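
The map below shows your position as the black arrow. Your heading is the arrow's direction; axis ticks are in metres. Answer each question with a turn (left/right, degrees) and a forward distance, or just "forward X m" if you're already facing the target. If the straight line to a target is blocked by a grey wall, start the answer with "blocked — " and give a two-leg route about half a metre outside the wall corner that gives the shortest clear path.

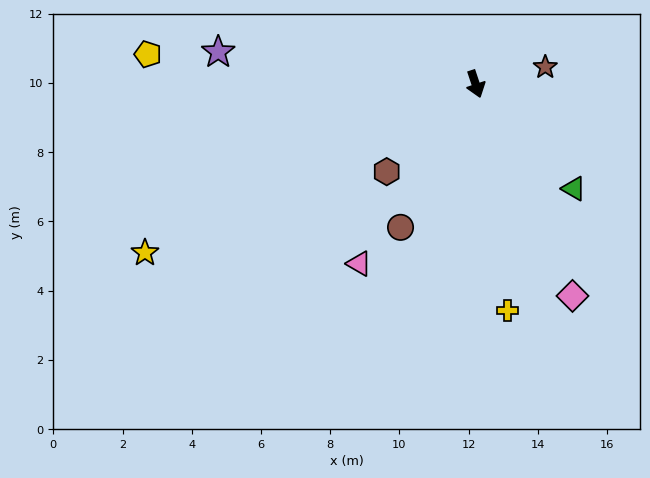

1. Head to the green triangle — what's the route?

turn left 25°, forward 4.1 m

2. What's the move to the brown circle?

turn right 46°, forward 4.7 m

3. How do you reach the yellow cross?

turn right 10°, forward 6.6 m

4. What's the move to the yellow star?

turn right 81°, forward 10.7 m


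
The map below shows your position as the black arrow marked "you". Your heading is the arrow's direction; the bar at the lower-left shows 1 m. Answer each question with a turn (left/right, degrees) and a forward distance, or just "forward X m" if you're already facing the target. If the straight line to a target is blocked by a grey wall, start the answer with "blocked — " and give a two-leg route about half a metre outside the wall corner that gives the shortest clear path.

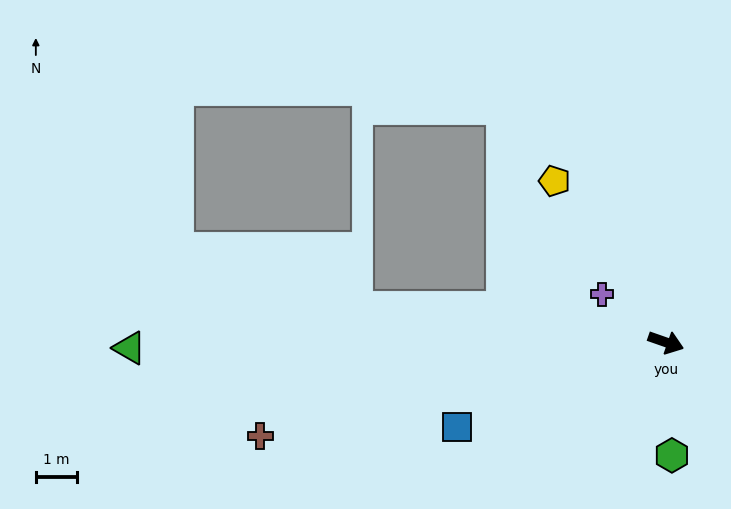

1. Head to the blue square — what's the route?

turn right 139°, forward 5.4 m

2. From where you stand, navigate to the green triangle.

turn right 160°, forward 13.0 m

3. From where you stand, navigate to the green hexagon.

turn right 68°, forward 2.7 m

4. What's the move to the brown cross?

turn right 148°, forward 10.1 m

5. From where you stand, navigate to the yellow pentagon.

turn left 144°, forward 4.7 m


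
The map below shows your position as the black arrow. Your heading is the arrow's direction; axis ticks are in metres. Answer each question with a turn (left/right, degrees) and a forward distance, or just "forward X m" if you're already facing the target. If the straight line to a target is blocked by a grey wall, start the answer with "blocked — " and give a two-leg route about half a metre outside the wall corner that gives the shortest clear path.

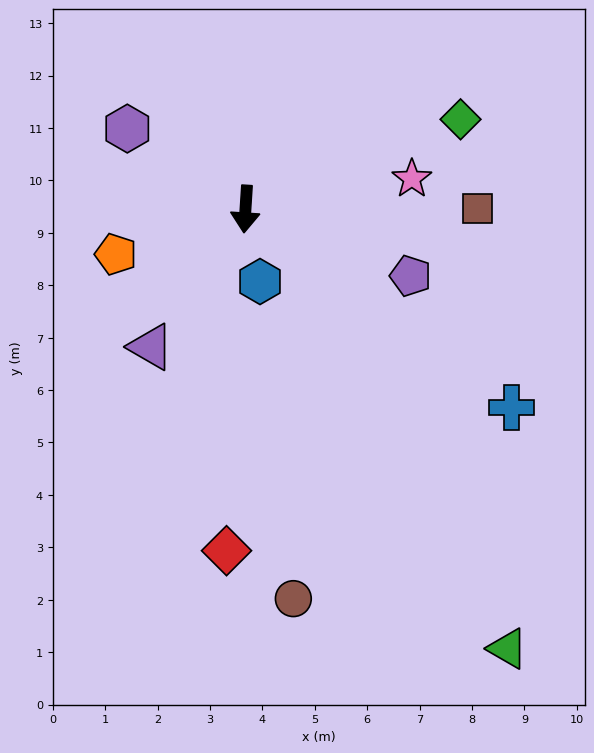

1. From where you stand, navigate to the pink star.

turn left 104°, forward 3.2 m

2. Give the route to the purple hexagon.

turn right 121°, forward 2.7 m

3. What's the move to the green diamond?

turn left 116°, forward 4.4 m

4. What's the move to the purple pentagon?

turn left 72°, forward 3.4 m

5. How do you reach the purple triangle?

turn right 31°, forward 3.2 m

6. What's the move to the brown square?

turn left 94°, forward 4.4 m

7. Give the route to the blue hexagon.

turn left 15°, forward 1.4 m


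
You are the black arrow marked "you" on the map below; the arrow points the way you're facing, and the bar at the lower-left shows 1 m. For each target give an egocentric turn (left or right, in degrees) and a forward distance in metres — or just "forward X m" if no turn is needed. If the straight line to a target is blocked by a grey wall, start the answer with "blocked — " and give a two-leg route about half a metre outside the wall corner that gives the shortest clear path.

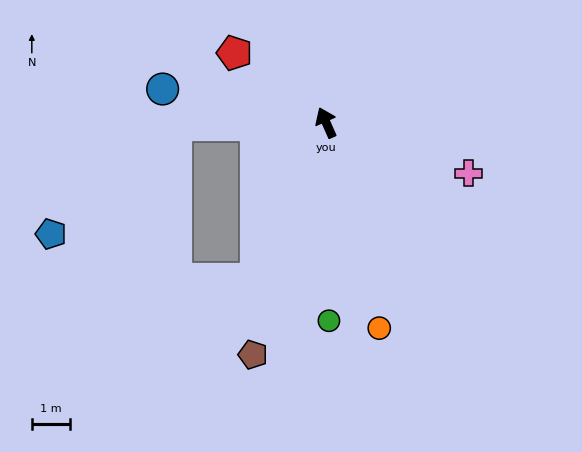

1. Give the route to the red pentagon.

turn left 29°, forward 3.0 m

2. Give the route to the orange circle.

turn left 171°, forward 5.6 m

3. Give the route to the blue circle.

turn left 55°, forward 4.4 m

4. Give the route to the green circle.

turn left 157°, forward 5.2 m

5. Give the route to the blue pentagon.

blocked — turn left 67°, forward 3.9 m, then turn left 40°, forward 4.4 m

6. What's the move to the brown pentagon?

turn left 139°, forward 6.4 m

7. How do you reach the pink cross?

turn right 133°, forward 4.0 m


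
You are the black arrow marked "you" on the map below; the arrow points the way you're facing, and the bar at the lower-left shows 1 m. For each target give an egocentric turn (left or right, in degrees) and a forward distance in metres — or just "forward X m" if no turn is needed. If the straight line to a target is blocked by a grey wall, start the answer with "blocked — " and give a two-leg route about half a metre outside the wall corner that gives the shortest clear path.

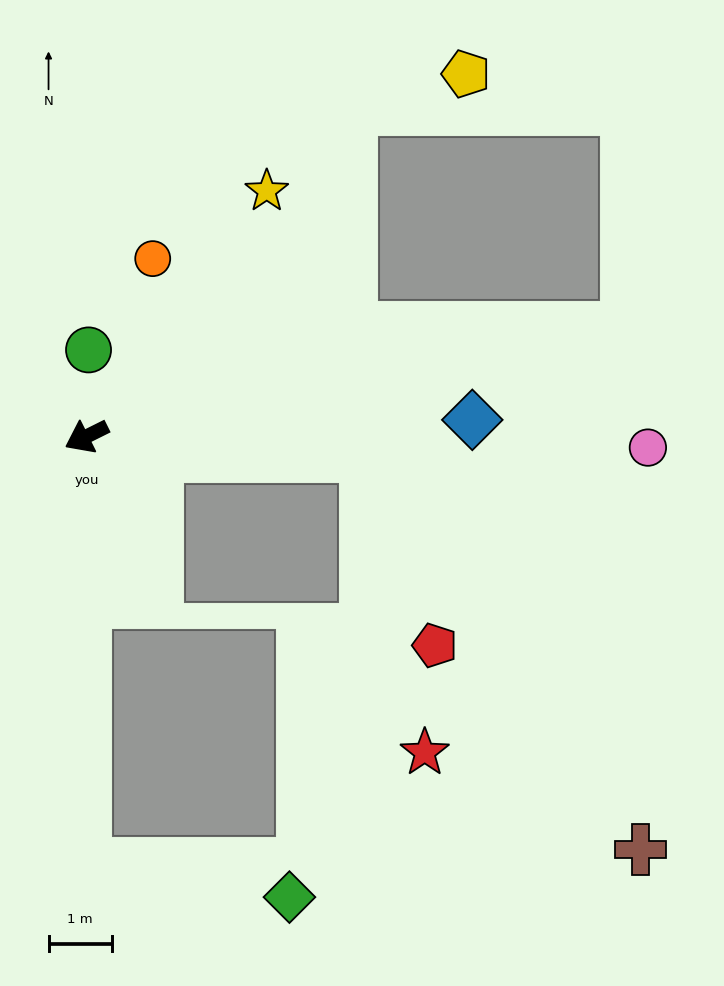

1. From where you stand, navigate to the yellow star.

turn right 153°, forward 4.8 m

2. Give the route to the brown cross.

blocked — turn left 150°, forward 4.4 m, then turn right 52°, forward 7.6 m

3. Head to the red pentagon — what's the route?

blocked — turn left 150°, forward 4.4 m, then turn right 67°, forward 3.2 m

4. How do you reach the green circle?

turn right 118°, forward 1.4 m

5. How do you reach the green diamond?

blocked — turn left 63°, forward 6.8 m, then turn left 81°, forward 3.3 m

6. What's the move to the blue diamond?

turn left 156°, forward 6.1 m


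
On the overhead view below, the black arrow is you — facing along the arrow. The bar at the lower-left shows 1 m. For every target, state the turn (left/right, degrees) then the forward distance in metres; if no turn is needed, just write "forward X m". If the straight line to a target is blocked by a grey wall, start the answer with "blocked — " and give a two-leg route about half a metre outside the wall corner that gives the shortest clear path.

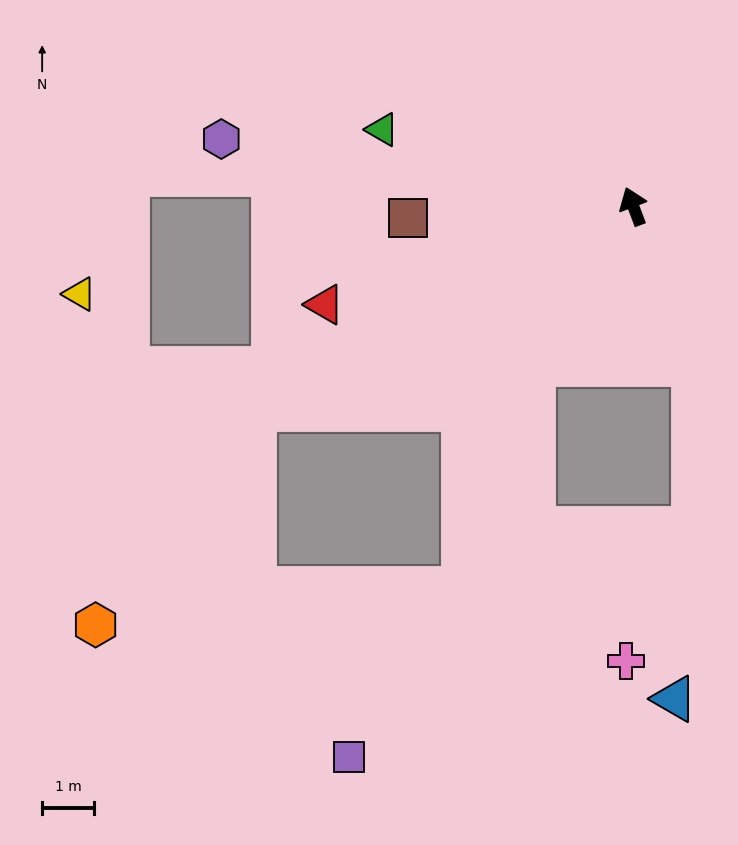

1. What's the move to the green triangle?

turn left 52°, forward 5.1 m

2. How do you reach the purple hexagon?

turn left 60°, forward 8.1 m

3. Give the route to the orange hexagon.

blocked — turn left 98°, forward 8.3 m, then turn left 25°, forward 5.2 m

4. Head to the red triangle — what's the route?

turn left 87°, forward 6.3 m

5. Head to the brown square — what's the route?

turn left 72°, forward 4.4 m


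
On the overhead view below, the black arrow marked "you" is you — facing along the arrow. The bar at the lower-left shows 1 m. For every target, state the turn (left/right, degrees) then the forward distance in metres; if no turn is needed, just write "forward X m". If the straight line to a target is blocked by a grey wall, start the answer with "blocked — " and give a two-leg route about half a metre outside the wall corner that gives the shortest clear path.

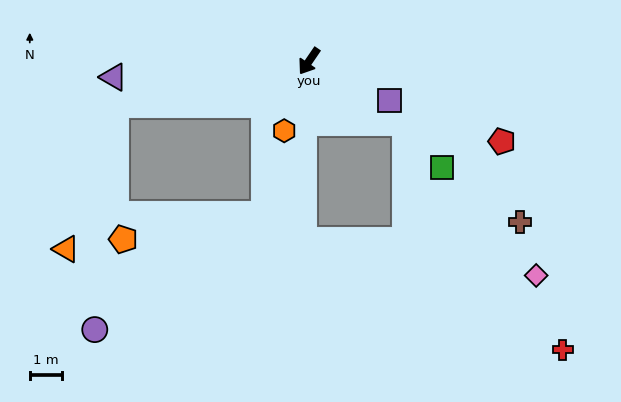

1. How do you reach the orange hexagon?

turn left 15°, forward 2.3 m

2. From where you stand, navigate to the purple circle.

blocked — turn right 43°, forward 6.2 m, then turn left 72°, forward 7.1 m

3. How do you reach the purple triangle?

turn right 51°, forward 6.1 m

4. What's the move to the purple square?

turn left 98°, forward 2.8 m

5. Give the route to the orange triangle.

blocked — turn right 43°, forward 6.2 m, then turn left 58°, forward 4.8 m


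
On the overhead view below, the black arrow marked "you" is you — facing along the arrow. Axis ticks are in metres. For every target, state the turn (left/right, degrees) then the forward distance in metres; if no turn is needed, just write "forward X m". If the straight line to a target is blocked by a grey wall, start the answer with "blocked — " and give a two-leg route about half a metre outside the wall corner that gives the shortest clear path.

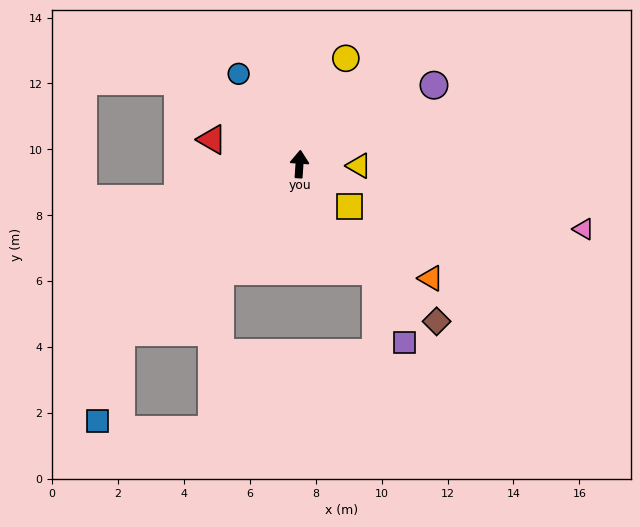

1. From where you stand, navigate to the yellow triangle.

turn right 88°, forward 1.8 m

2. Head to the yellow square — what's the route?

turn right 127°, forward 2.0 m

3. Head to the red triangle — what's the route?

turn left 78°, forward 2.8 m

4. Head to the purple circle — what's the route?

turn right 56°, forward 4.7 m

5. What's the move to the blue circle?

turn left 38°, forward 3.3 m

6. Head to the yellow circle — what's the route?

turn right 20°, forward 3.5 m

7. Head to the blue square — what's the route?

blocked — turn left 137°, forward 7.4 m, then turn left 32°, forward 2.8 m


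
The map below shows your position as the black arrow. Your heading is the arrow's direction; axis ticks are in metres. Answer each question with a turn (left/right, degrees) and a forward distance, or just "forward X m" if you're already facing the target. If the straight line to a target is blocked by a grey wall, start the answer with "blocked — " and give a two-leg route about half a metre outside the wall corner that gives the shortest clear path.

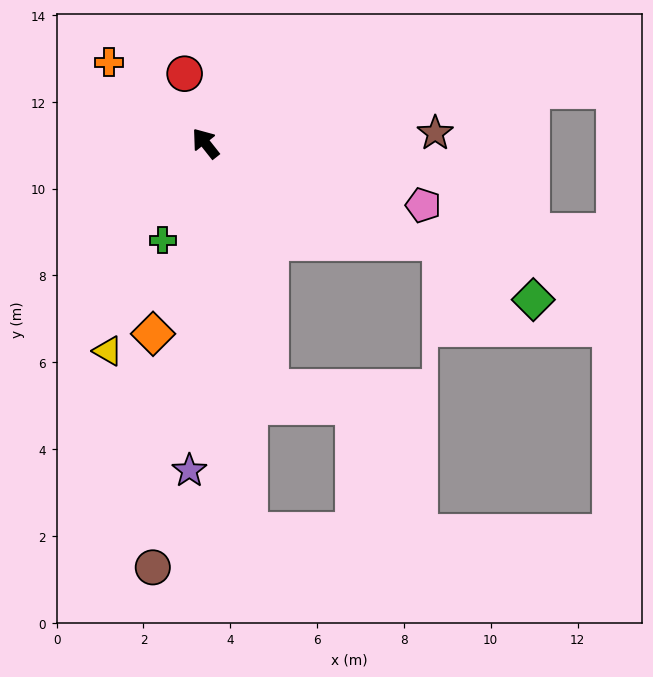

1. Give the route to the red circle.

turn right 22°, forward 1.7 m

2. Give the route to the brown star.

turn right 126°, forward 5.3 m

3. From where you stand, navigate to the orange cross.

turn left 12°, forward 2.9 m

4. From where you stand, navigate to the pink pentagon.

turn right 144°, forward 5.2 m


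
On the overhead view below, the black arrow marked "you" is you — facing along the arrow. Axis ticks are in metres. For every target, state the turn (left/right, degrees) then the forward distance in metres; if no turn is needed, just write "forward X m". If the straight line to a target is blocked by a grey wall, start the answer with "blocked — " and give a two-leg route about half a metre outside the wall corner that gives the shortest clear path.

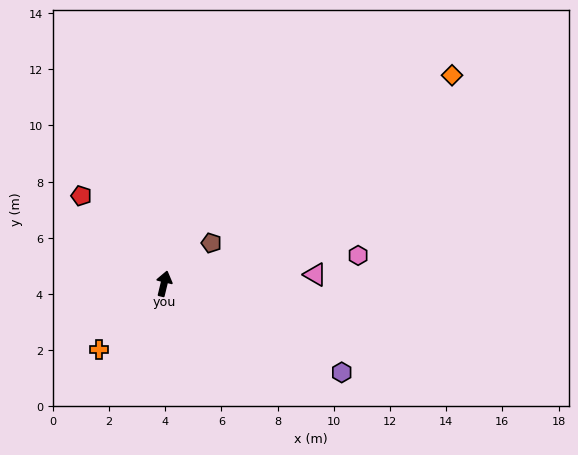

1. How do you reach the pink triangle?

turn right 73°, forward 5.4 m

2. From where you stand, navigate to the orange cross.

turn left 149°, forward 3.3 m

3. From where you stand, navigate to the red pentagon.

turn left 57°, forward 4.3 m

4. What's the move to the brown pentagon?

turn right 36°, forward 2.2 m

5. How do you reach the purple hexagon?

turn right 103°, forward 7.1 m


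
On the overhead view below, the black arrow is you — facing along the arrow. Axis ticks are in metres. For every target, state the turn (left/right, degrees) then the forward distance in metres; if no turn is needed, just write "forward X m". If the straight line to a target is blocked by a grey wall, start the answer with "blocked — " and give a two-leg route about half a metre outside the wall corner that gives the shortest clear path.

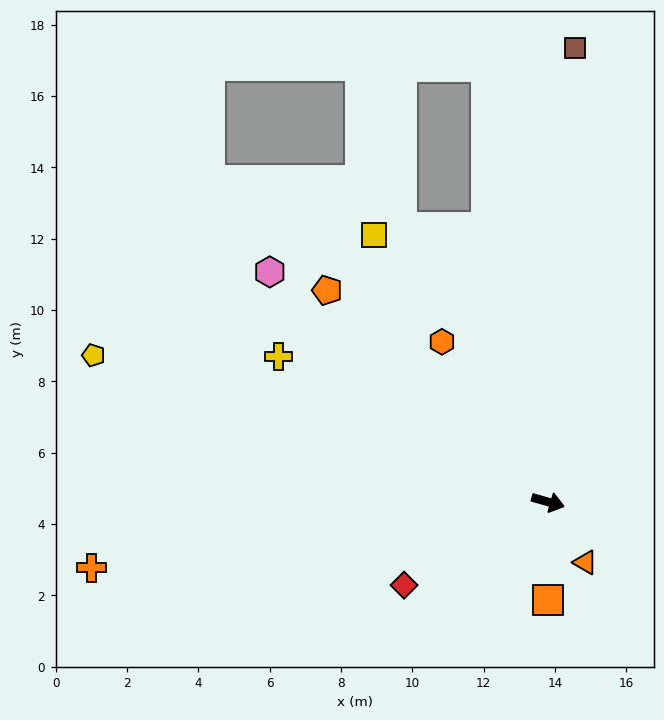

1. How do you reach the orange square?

turn right 74°, forward 2.7 m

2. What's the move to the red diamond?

turn right 134°, forward 4.7 m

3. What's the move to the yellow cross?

turn left 168°, forward 8.6 m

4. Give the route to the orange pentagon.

turn left 152°, forward 8.6 m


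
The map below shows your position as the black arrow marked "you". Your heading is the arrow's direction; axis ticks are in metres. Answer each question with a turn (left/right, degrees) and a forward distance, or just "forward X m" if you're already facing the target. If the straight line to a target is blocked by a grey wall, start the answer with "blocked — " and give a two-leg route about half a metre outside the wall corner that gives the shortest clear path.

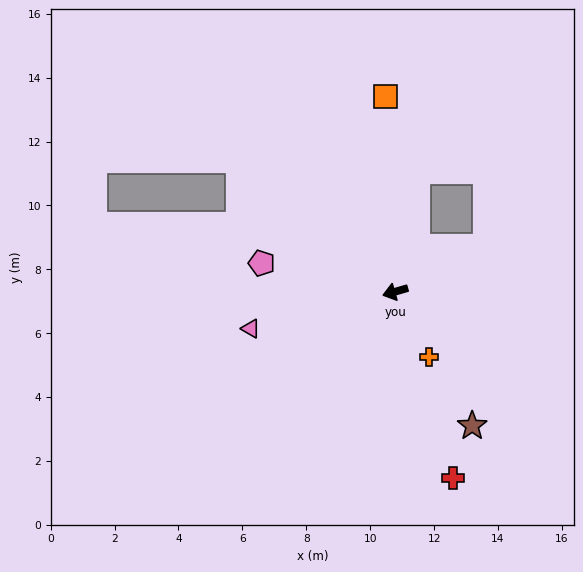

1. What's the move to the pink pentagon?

turn right 28°, forward 4.3 m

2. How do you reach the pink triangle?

forward 4.7 m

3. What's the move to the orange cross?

turn left 101°, forward 2.3 m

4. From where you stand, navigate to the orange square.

turn right 103°, forward 6.1 m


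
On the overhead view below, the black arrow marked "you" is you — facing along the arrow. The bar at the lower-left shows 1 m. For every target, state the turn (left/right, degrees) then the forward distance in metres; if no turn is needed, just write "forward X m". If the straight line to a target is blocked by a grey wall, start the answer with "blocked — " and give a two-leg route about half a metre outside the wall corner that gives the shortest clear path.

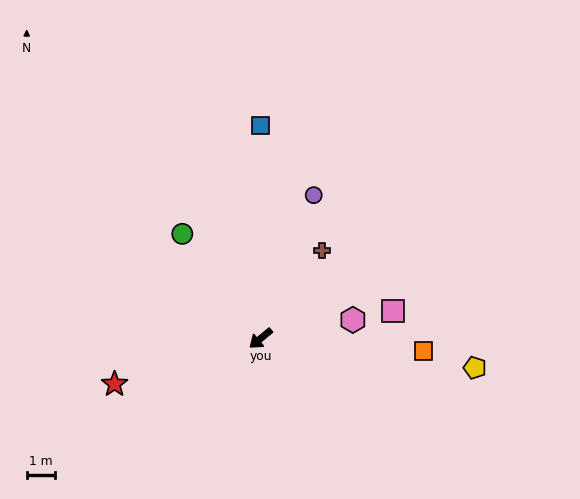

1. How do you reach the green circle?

turn right 93°, forward 4.6 m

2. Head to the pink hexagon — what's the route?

turn left 152°, forward 3.3 m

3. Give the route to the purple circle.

turn right 150°, forward 5.4 m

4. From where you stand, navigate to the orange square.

turn left 136°, forward 5.8 m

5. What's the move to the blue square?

turn right 129°, forward 7.5 m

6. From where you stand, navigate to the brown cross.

turn right 164°, forward 3.8 m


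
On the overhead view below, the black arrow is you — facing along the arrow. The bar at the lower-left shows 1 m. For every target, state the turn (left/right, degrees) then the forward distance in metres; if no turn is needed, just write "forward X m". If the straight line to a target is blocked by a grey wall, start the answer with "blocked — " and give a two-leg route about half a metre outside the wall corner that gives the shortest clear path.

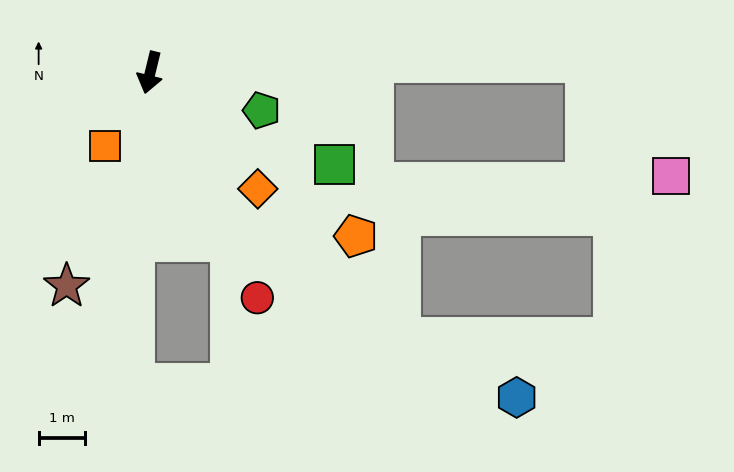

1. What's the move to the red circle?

turn left 39°, forward 5.4 m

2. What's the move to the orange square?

turn right 18°, forward 1.9 m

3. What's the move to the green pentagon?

turn left 85°, forward 2.5 m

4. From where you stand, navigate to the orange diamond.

turn left 56°, forward 3.4 m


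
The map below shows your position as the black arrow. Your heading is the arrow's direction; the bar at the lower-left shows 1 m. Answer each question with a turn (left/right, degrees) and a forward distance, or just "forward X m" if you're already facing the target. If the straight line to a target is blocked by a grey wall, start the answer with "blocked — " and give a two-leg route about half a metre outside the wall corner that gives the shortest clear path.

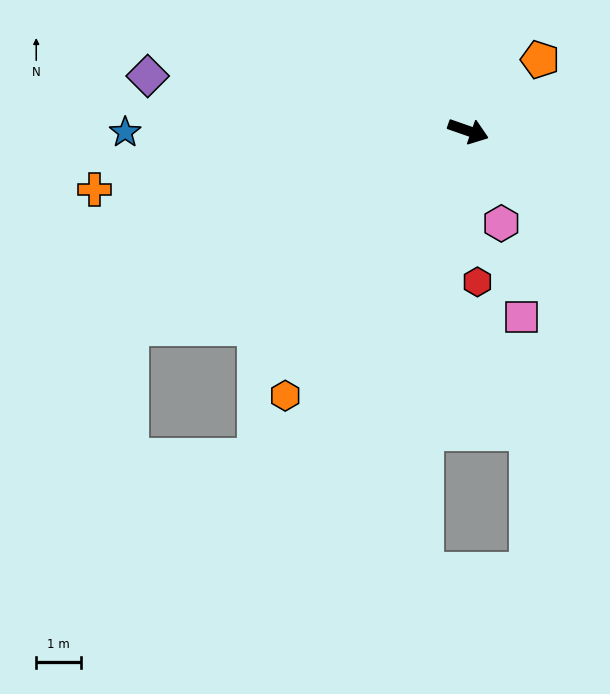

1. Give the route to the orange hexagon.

turn right 105°, forward 7.2 m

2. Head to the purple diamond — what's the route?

turn right 170°, forward 7.3 m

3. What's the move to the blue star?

turn right 160°, forward 7.7 m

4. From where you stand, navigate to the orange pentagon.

turn left 64°, forward 2.3 m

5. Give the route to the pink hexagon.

turn right 51°, forward 2.2 m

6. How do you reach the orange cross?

turn right 152°, forward 8.5 m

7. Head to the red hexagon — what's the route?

turn right 67°, forward 3.4 m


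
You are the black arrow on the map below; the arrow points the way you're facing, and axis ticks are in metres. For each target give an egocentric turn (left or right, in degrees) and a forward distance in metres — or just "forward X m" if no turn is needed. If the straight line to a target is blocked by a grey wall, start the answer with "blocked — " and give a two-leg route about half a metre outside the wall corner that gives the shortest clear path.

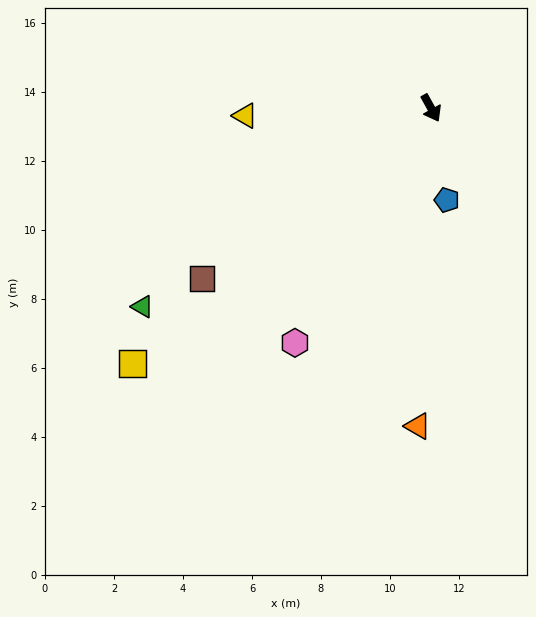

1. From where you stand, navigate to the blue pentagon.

turn right 19°, forward 2.7 m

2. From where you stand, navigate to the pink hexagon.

turn right 59°, forward 7.9 m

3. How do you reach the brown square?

turn right 82°, forward 8.3 m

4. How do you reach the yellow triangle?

turn right 117°, forward 5.4 m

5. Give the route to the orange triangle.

turn right 31°, forward 9.2 m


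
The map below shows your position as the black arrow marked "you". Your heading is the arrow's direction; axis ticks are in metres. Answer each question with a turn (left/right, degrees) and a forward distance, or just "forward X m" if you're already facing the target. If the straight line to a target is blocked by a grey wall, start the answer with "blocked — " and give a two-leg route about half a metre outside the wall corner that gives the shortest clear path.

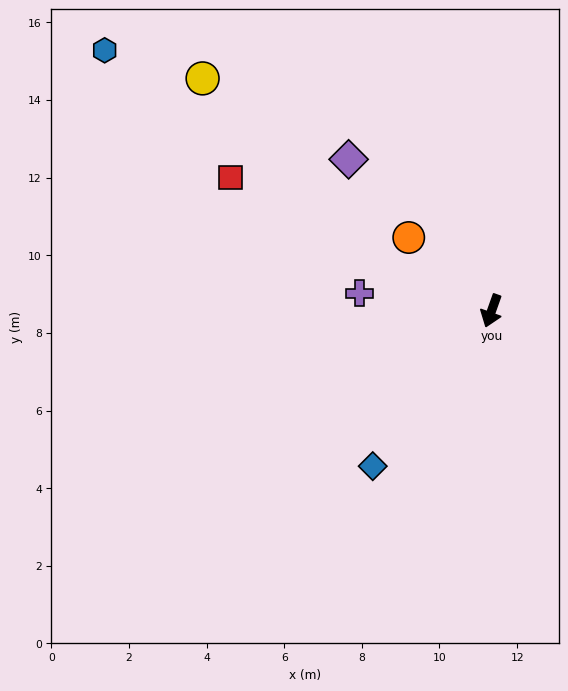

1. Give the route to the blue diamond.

turn right 18°, forward 5.0 m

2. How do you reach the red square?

turn right 98°, forward 7.5 m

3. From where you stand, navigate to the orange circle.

turn right 112°, forward 2.8 m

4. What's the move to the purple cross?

turn right 78°, forward 3.4 m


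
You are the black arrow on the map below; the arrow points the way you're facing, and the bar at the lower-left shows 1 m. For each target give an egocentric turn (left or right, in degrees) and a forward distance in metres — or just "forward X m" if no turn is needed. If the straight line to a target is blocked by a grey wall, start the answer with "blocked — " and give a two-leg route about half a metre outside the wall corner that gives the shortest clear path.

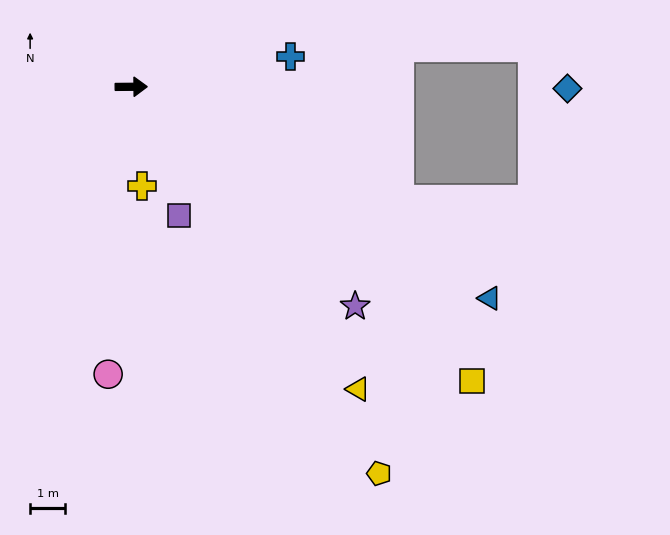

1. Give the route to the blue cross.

turn left 10°, forward 4.6 m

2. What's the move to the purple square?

turn right 70°, forward 3.9 m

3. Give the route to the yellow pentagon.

turn right 58°, forward 13.1 m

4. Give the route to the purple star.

turn right 45°, forward 9.0 m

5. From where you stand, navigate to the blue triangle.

turn right 31°, forward 11.9 m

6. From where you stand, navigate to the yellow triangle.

turn right 54°, forward 10.8 m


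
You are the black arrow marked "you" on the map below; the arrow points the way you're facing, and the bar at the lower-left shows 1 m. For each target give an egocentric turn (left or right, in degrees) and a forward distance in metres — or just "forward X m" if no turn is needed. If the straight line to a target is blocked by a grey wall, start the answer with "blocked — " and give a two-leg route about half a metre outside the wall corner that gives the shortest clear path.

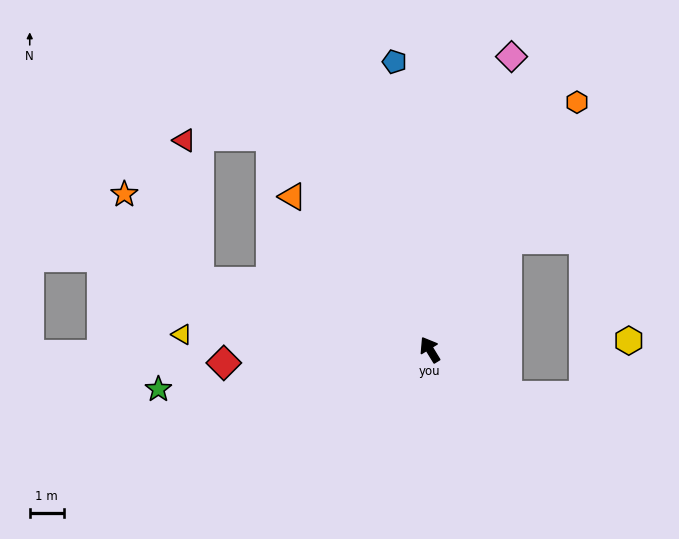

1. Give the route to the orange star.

blocked — turn left 42°, forward 7.1 m, then turn right 33°, forward 3.4 m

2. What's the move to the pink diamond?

turn right 47°, forward 9.0 m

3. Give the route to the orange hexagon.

turn right 62°, forward 8.5 m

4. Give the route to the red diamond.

turn left 62°, forward 6.1 m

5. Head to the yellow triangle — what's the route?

turn left 55°, forward 7.3 m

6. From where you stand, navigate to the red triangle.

blocked — turn left 42°, forward 7.1 m, then turn right 67°, forward 4.2 m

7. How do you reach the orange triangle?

turn left 11°, forward 6.1 m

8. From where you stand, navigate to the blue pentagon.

turn right 24°, forward 8.5 m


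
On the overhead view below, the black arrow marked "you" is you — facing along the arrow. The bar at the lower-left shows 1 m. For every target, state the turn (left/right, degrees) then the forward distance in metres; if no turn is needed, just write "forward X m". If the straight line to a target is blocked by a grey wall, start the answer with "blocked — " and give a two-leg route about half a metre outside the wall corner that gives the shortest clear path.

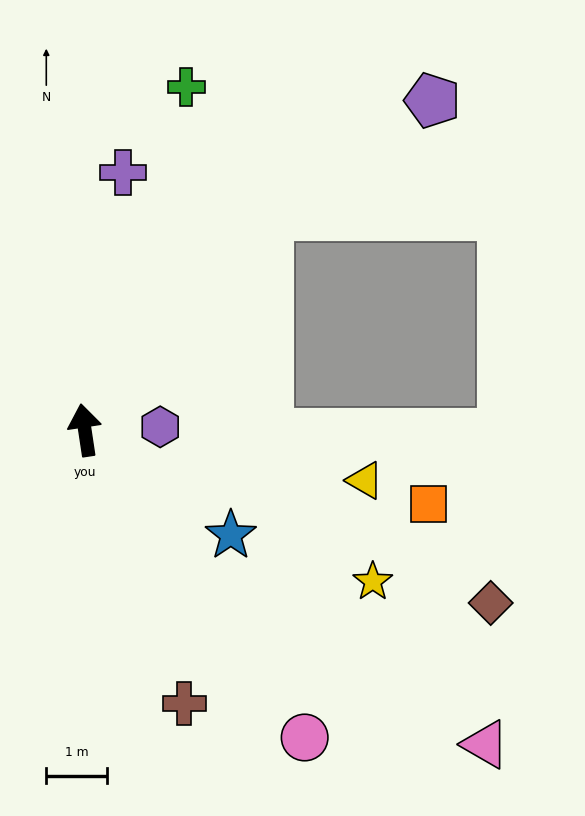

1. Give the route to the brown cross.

turn right 169°, forward 4.8 m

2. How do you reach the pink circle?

turn right 153°, forward 6.2 m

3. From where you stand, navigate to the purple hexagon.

turn right 96°, forward 1.2 m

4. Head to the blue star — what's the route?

turn right 134°, forward 3.0 m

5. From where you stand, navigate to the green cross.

turn right 25°, forward 5.9 m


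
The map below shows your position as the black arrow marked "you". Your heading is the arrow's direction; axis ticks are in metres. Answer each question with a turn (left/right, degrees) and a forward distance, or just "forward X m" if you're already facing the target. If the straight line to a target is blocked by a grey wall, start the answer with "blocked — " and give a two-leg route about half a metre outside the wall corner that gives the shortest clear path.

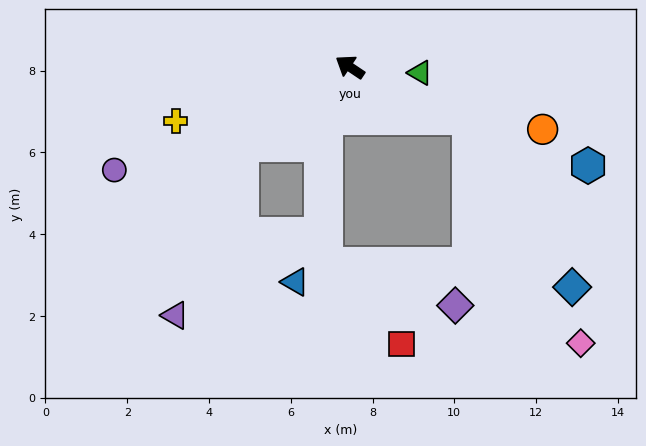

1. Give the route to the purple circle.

turn left 57°, forward 6.3 m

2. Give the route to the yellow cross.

turn left 51°, forward 4.5 m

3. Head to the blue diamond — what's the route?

blocked — turn right 169°, forward 3.2 m, then turn right 36°, forward 4.8 m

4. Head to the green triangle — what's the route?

turn right 151°, forward 1.7 m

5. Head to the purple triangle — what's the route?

blocked — turn left 70°, forward 3.3 m, then turn left 33°, forward 4.5 m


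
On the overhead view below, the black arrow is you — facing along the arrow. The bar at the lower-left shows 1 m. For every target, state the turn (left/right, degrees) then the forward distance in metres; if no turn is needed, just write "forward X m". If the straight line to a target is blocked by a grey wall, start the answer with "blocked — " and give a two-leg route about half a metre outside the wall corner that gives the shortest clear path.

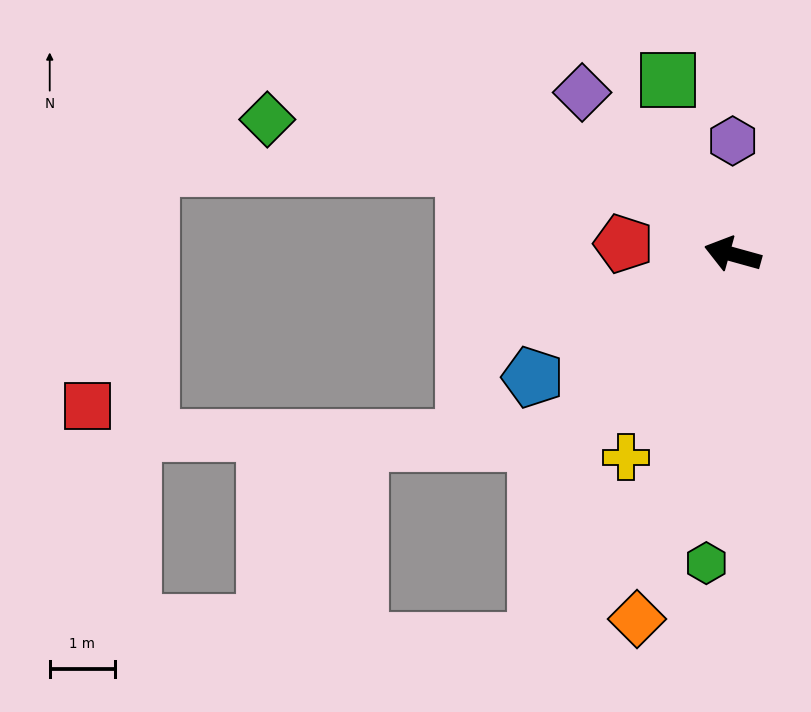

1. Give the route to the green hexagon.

turn left 101°, forward 4.8 m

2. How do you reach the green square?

turn right 54°, forward 2.9 m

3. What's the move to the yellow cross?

turn left 78°, forward 3.5 m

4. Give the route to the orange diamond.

turn left 91°, forward 5.8 m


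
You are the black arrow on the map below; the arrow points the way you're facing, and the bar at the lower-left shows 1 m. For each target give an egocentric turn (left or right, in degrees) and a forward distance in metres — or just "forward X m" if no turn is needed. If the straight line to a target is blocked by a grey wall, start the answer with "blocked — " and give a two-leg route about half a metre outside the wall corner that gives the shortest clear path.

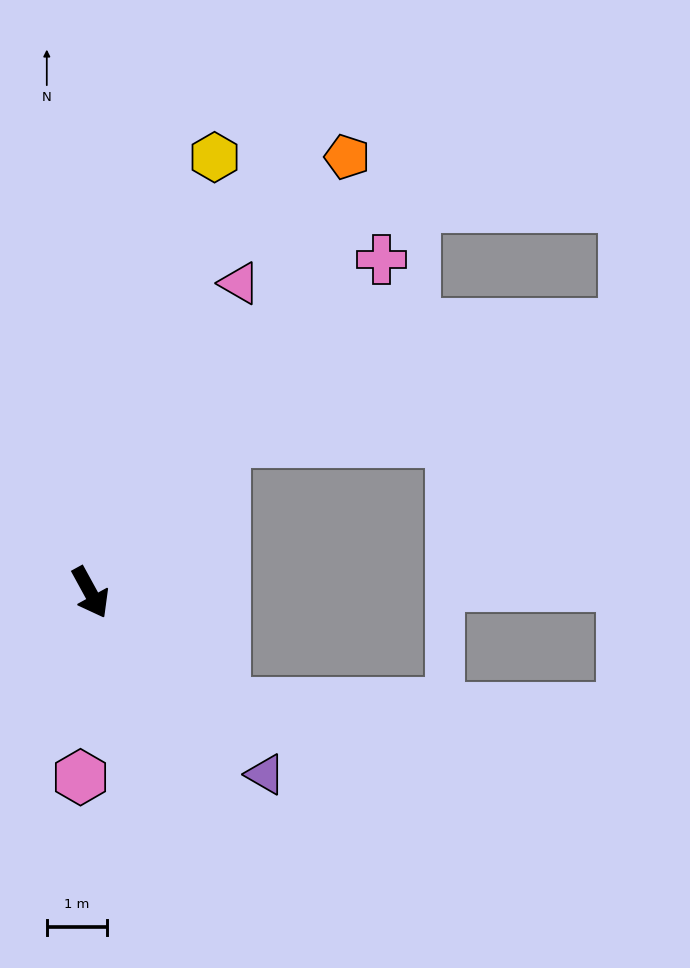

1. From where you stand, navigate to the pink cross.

turn left 110°, forward 7.3 m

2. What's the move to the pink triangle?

turn left 126°, forward 5.7 m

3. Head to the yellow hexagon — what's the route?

turn left 135°, forward 7.5 m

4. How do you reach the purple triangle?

turn left 15°, forward 4.2 m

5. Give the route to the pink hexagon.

turn right 32°, forward 3.1 m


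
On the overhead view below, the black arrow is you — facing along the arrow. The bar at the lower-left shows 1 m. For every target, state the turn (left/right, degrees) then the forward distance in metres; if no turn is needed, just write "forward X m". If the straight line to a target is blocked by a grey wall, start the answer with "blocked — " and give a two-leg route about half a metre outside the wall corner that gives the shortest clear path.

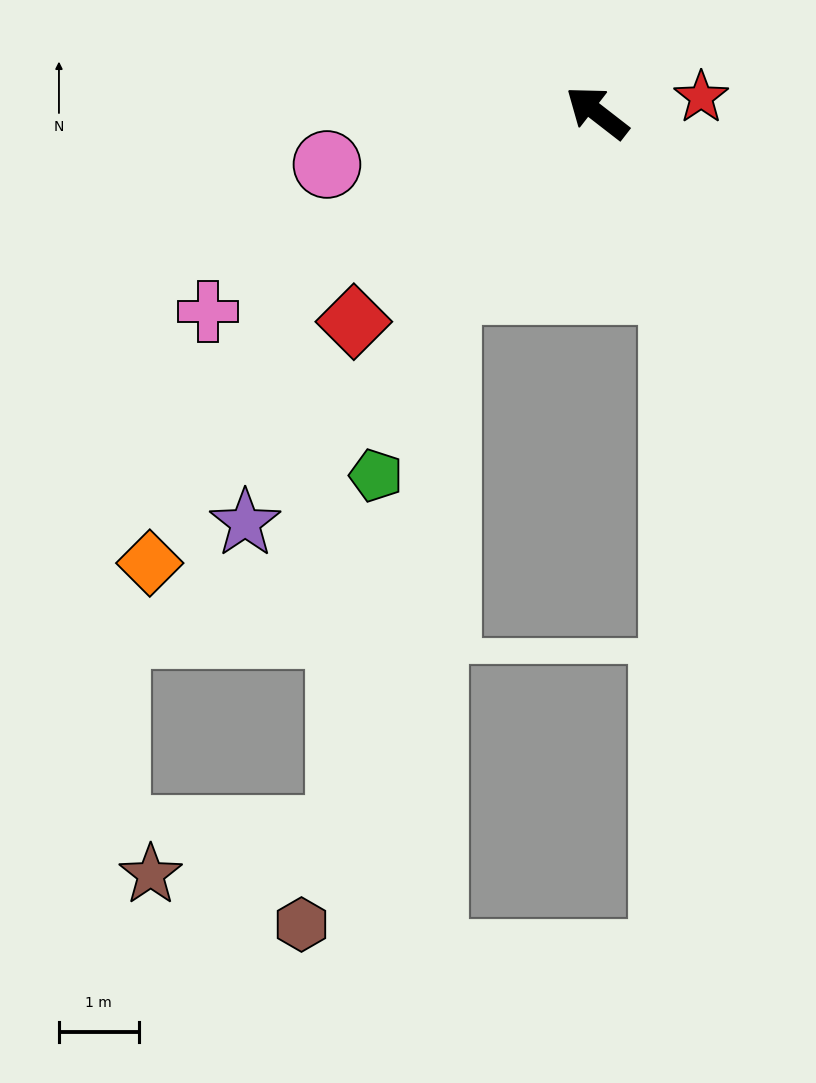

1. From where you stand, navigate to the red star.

turn right 134°, forward 1.3 m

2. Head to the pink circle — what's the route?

turn left 49°, forward 3.4 m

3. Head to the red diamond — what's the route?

turn left 78°, forward 4.0 m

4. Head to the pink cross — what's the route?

turn left 65°, forward 5.5 m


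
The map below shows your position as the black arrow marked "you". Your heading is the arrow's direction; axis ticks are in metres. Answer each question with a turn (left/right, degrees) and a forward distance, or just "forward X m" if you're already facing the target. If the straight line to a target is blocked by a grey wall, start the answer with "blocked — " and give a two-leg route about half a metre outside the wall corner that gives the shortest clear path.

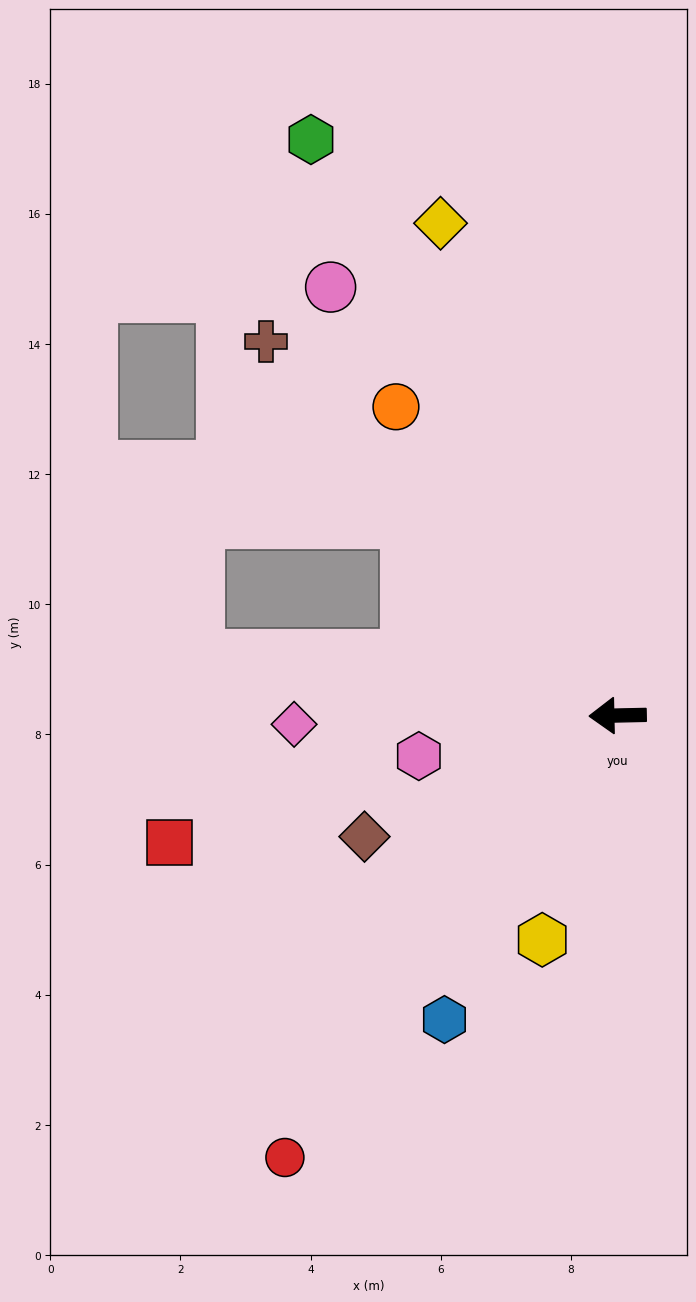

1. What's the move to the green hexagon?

turn right 63°, forward 10.0 m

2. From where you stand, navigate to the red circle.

turn left 52°, forward 8.5 m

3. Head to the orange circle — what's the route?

turn right 56°, forward 5.8 m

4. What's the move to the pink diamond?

forward 5.0 m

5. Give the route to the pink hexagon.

turn left 10°, forward 3.1 m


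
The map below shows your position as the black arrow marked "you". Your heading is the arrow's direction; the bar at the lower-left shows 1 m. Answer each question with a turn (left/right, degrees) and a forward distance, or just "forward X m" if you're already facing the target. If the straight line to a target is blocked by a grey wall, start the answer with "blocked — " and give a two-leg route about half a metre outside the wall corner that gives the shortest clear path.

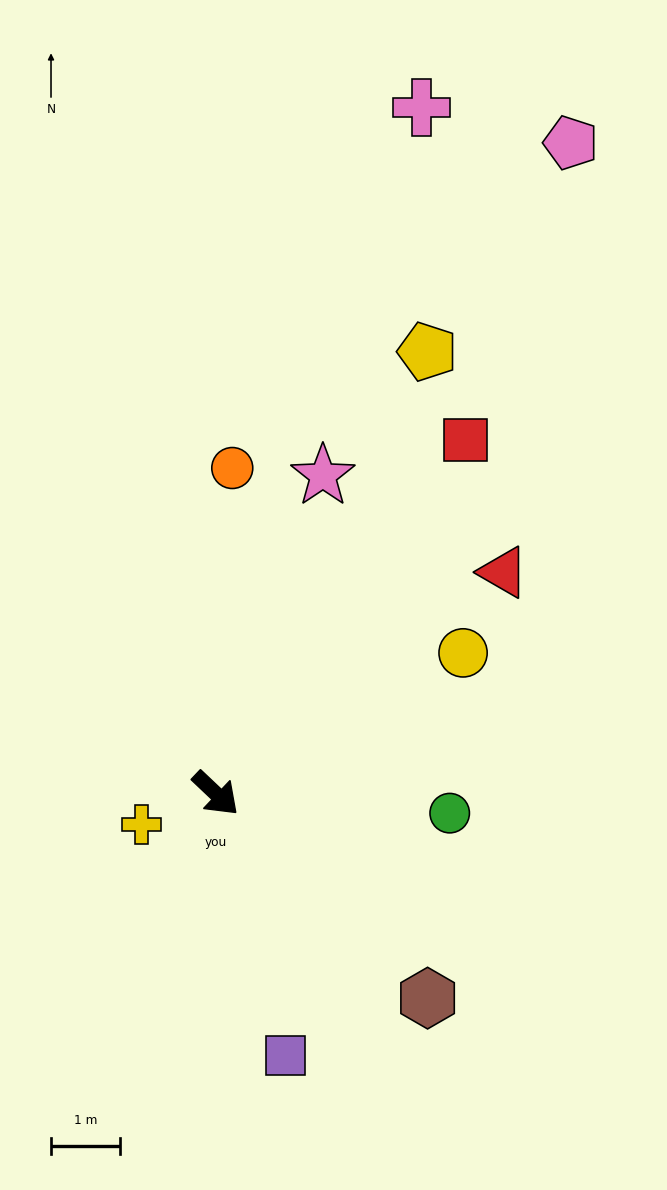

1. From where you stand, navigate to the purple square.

turn right 32°, forward 3.9 m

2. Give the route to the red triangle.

turn left 81°, forward 5.3 m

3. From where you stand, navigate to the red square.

turn left 98°, forward 6.3 m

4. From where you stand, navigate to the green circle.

turn left 39°, forward 3.4 m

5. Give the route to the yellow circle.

turn left 73°, forward 4.1 m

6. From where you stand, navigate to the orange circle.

turn left 131°, forward 4.7 m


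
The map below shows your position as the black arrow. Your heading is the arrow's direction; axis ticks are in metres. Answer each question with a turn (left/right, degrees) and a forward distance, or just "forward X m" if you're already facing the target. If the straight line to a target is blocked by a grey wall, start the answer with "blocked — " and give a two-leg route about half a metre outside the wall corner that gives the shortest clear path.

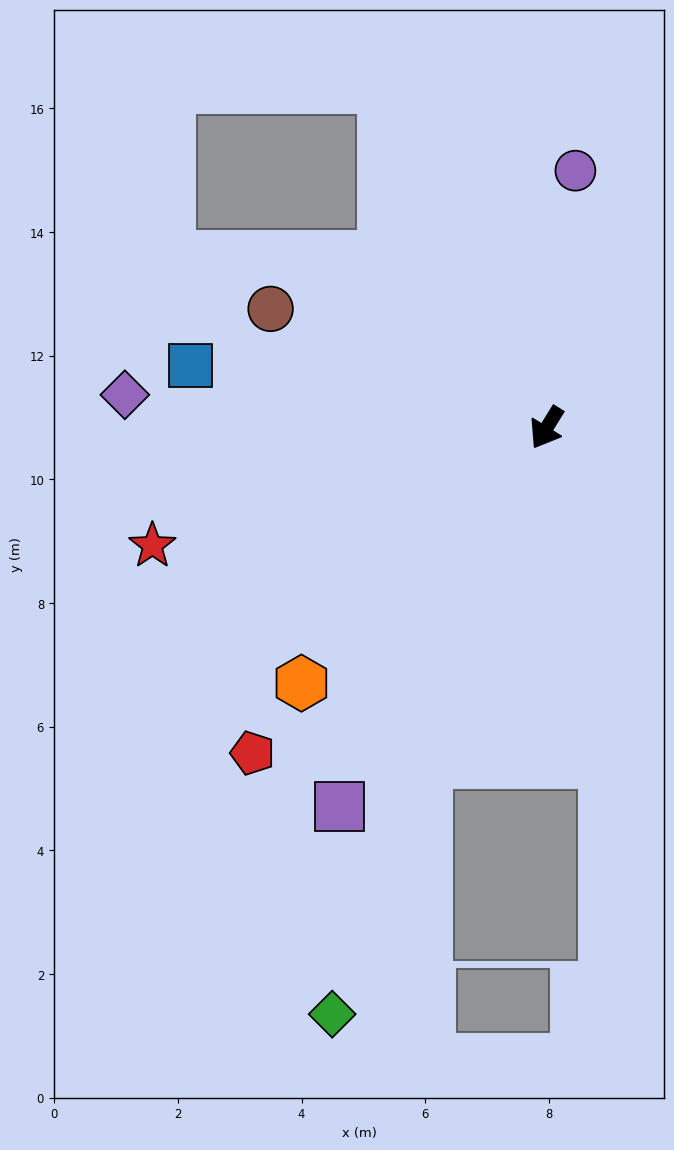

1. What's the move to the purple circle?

turn right 155°, forward 4.2 m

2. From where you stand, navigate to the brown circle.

turn right 82°, forward 4.9 m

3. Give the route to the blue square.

turn right 68°, forward 5.9 m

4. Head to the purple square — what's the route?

turn left 3°, forward 7.0 m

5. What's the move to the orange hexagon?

turn right 12°, forward 5.7 m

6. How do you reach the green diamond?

turn left 12°, forward 10.1 m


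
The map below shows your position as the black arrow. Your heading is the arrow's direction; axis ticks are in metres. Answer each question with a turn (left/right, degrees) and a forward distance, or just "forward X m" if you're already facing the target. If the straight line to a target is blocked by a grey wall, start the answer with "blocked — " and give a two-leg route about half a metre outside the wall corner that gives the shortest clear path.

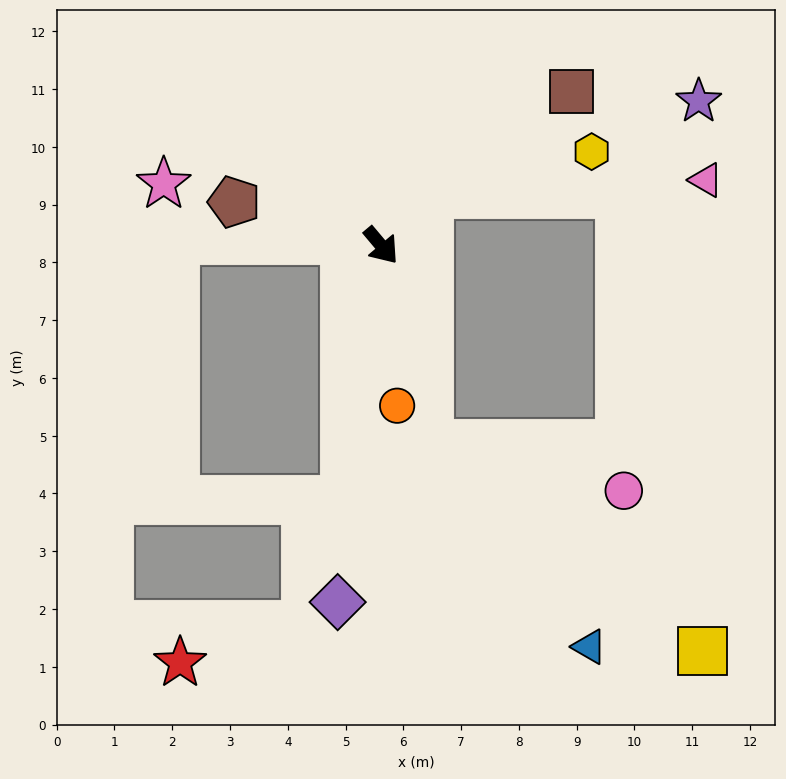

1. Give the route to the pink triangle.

blocked — turn left 97°, forward 1.2 m, then turn right 44°, forward 4.8 m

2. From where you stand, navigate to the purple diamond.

turn right 47°, forward 6.2 m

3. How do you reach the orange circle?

turn right 34°, forward 2.8 m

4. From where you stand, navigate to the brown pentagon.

turn right 147°, forward 2.7 m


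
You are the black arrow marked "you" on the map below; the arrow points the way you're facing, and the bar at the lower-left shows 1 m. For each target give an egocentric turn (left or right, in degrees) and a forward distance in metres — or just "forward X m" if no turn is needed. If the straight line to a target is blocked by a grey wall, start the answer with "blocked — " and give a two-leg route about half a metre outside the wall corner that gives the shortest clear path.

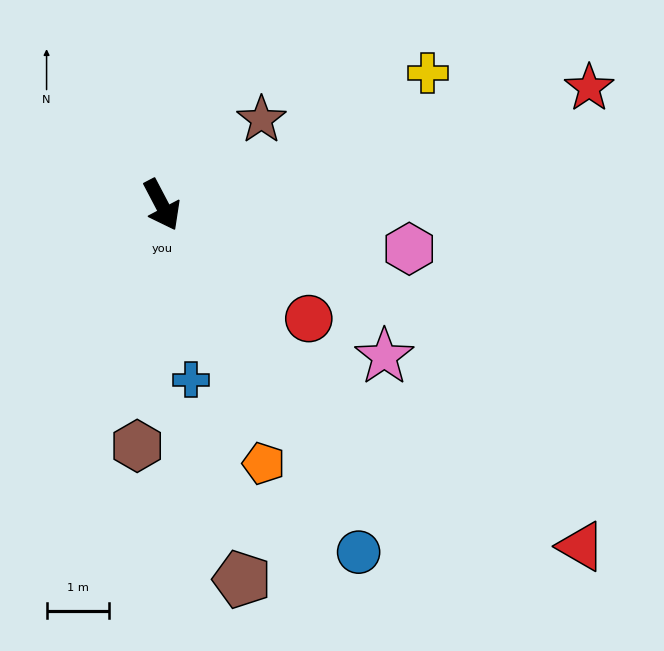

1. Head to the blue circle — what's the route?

forward 6.4 m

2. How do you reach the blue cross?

turn right 18°, forward 2.8 m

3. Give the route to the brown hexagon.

turn right 34°, forward 3.9 m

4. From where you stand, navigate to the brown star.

turn left 103°, forward 2.1 m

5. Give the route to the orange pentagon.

turn right 6°, forward 4.5 m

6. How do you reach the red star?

turn left 78°, forward 7.1 m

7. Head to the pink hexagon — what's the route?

turn left 52°, forward 4.0 m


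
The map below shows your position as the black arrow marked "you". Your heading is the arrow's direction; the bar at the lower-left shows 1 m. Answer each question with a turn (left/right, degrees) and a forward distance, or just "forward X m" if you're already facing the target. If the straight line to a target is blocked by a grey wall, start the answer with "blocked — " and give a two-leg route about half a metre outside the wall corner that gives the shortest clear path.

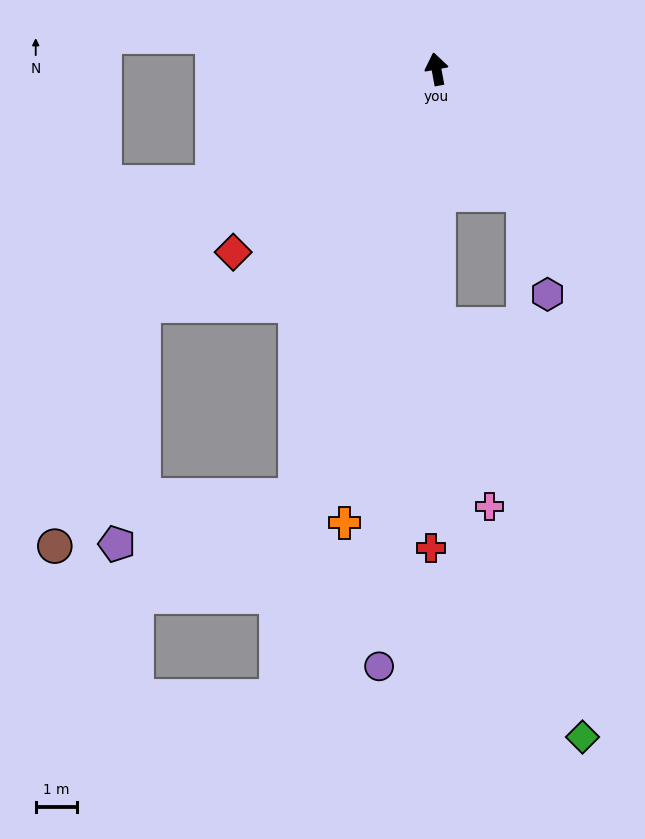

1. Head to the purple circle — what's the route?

turn left 164°, forward 14.5 m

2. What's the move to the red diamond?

turn left 122°, forward 6.6 m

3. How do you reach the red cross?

turn left 169°, forward 11.6 m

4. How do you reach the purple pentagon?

blocked — turn left 151°, forward 10.9 m, then turn right 56°, forward 4.5 m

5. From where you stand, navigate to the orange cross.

turn left 158°, forward 11.2 m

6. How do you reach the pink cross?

blocked — turn left 170°, forward 6.2 m, then turn left 15°, forward 4.6 m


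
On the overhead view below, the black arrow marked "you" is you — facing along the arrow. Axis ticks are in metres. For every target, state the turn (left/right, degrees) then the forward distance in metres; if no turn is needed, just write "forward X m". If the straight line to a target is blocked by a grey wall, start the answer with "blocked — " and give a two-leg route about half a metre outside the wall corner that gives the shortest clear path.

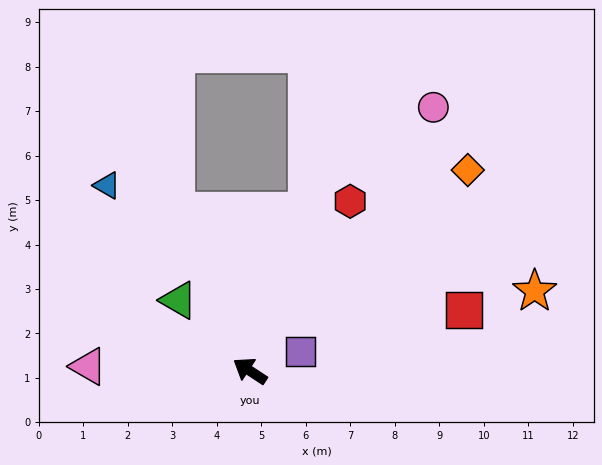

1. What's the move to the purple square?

turn right 126°, forward 1.2 m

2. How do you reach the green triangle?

turn right 11°, forward 2.3 m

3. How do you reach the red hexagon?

turn right 87°, forward 4.4 m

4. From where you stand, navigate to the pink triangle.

turn left 32°, forward 3.6 m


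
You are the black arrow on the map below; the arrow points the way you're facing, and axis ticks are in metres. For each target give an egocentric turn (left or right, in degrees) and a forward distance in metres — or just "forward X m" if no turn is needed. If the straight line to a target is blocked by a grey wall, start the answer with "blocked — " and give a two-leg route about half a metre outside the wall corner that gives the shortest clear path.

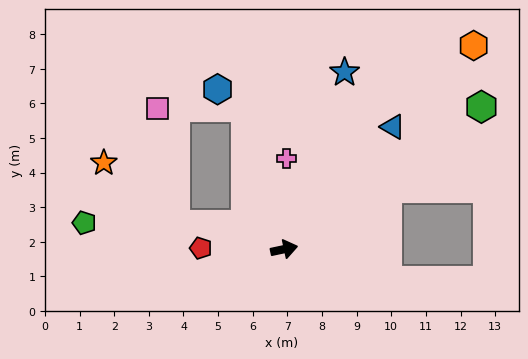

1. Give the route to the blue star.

turn left 59°, forward 5.4 m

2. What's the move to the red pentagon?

turn left 167°, forward 2.4 m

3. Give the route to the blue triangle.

turn left 36°, forward 4.7 m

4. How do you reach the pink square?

blocked — turn left 155°, forward 3.2 m, then turn right 68°, forward 3.4 m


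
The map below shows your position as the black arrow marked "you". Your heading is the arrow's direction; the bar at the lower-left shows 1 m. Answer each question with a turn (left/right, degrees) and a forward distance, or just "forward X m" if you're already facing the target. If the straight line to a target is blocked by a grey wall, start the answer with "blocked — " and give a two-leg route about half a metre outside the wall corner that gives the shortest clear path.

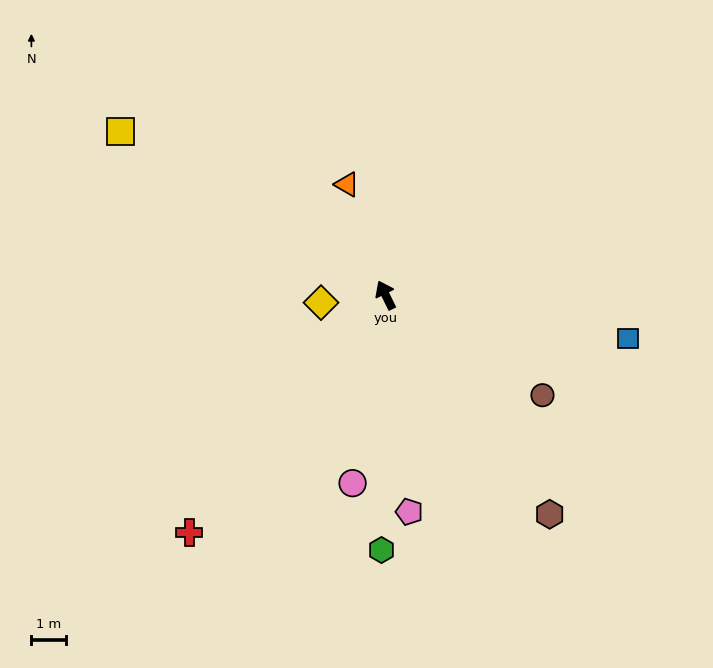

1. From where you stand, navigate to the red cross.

turn left 114°, forward 8.8 m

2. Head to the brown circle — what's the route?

turn right 149°, forward 5.3 m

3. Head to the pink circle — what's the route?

turn left 144°, forward 5.5 m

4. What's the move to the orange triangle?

turn right 7°, forward 3.4 m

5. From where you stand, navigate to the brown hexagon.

turn right 169°, forward 7.8 m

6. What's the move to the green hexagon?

turn left 153°, forward 7.3 m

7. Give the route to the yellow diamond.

turn left 71°, forward 1.9 m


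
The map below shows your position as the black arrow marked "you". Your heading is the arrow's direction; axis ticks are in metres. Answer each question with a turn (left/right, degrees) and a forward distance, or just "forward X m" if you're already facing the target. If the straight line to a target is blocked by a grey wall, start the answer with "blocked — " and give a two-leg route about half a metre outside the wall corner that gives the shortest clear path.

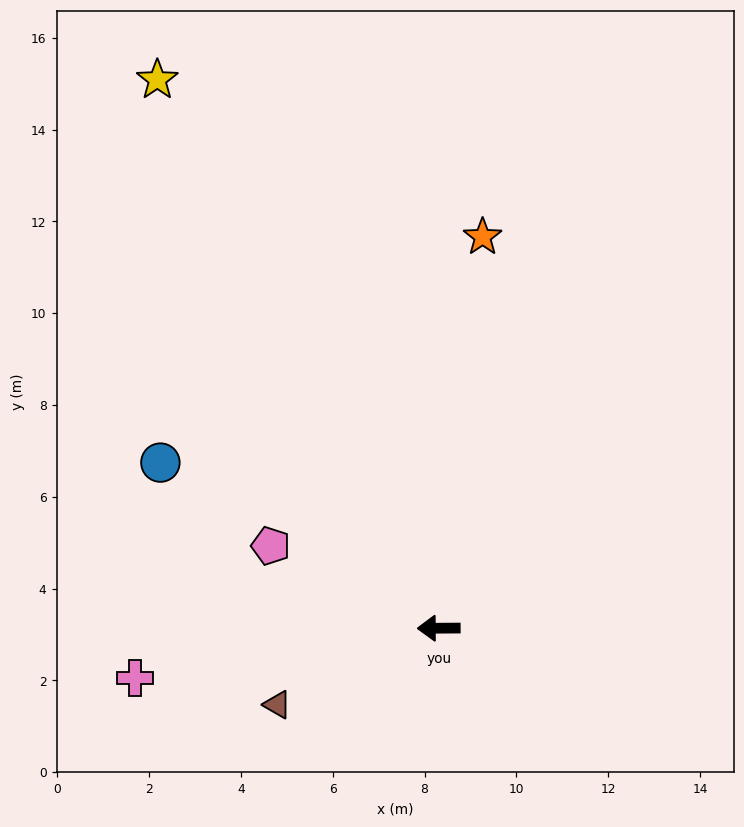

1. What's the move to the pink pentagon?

turn right 27°, forward 4.1 m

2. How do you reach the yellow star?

turn right 63°, forward 13.4 m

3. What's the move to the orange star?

turn right 97°, forward 8.6 m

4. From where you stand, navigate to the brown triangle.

turn left 25°, forward 3.9 m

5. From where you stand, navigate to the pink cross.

turn left 9°, forward 6.7 m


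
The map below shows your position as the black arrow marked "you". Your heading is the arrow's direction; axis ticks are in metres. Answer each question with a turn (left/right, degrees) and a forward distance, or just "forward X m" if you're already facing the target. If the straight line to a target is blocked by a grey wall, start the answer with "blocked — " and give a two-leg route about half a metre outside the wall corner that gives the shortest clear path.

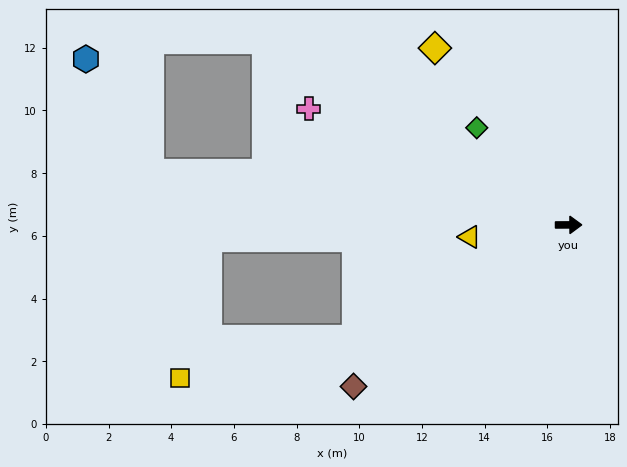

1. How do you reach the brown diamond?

turn right 143°, forward 8.6 m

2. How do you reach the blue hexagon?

blocked — turn left 173°, forward 13.4 m, then turn right 53°, forward 4.2 m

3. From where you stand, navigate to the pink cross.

turn left 156°, forward 9.1 m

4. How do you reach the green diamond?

turn left 133°, forward 4.3 m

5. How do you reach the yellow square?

blocked — turn right 152°, forward 7.7 m, then turn right 16°, forward 5.7 m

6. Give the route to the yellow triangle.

turn right 173°, forward 3.2 m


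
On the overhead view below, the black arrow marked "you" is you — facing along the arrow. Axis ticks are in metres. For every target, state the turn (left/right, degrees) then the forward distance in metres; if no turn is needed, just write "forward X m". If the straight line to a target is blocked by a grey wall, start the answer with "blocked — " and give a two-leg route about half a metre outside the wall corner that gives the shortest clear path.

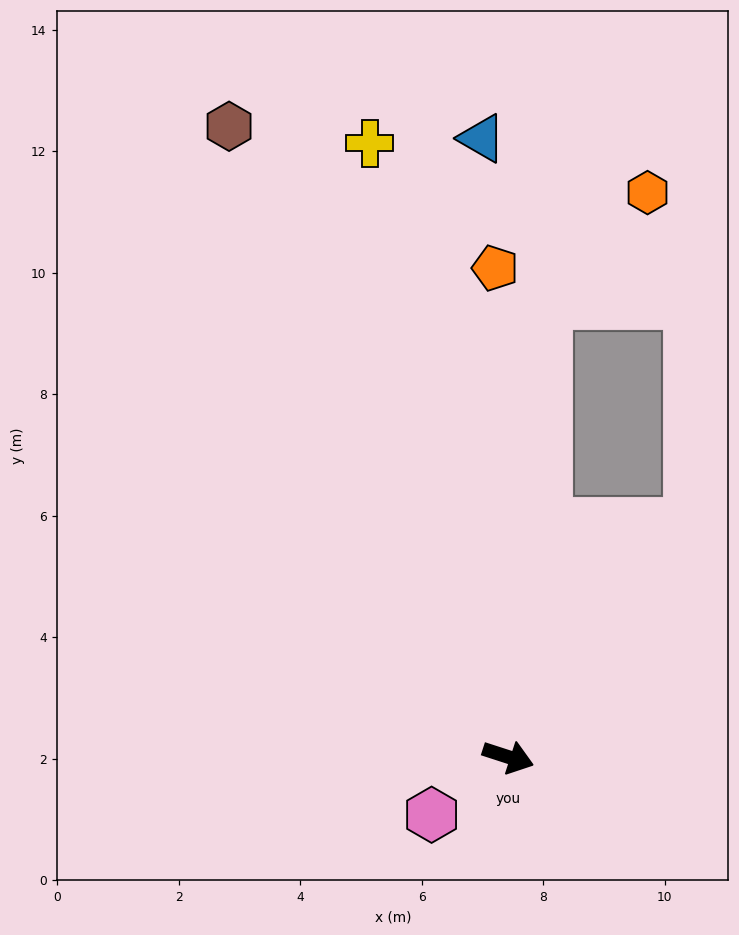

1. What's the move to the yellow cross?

turn left 121°, forward 10.4 m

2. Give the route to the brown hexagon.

turn left 132°, forward 11.4 m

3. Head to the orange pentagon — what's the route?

turn left 109°, forward 8.0 m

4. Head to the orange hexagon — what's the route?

blocked — turn left 103°, forward 7.5 m, then turn right 37°, forward 2.5 m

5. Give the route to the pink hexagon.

turn right 125°, forward 1.6 m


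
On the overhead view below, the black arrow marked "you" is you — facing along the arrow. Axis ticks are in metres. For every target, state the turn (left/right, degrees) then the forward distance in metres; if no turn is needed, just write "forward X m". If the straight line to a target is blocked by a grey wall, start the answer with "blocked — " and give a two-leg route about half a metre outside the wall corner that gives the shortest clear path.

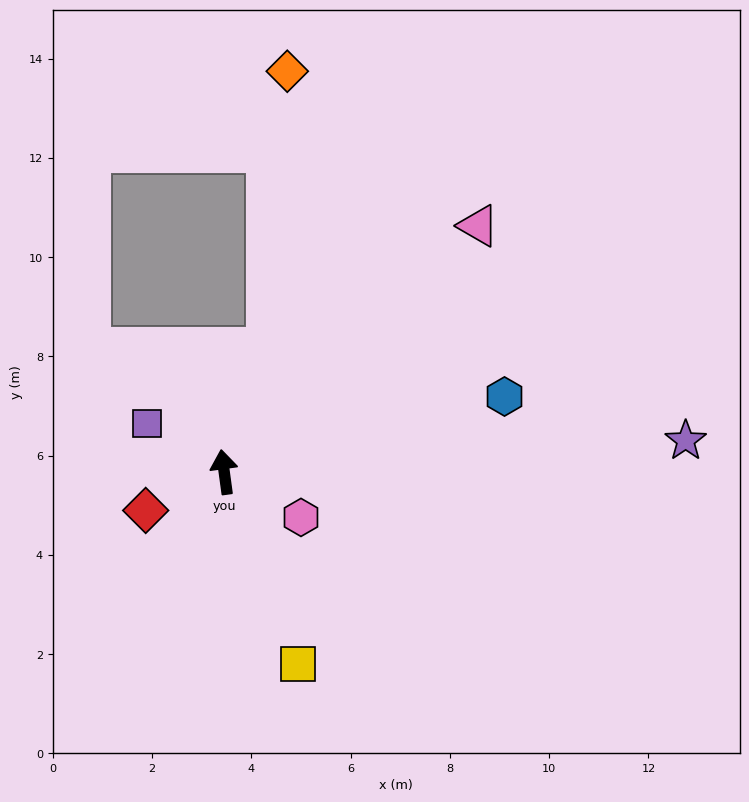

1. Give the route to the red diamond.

turn left 108°, forward 1.8 m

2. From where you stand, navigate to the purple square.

turn left 50°, forward 1.8 m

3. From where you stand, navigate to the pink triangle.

turn right 54°, forward 7.1 m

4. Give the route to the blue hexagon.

turn right 83°, forward 5.9 m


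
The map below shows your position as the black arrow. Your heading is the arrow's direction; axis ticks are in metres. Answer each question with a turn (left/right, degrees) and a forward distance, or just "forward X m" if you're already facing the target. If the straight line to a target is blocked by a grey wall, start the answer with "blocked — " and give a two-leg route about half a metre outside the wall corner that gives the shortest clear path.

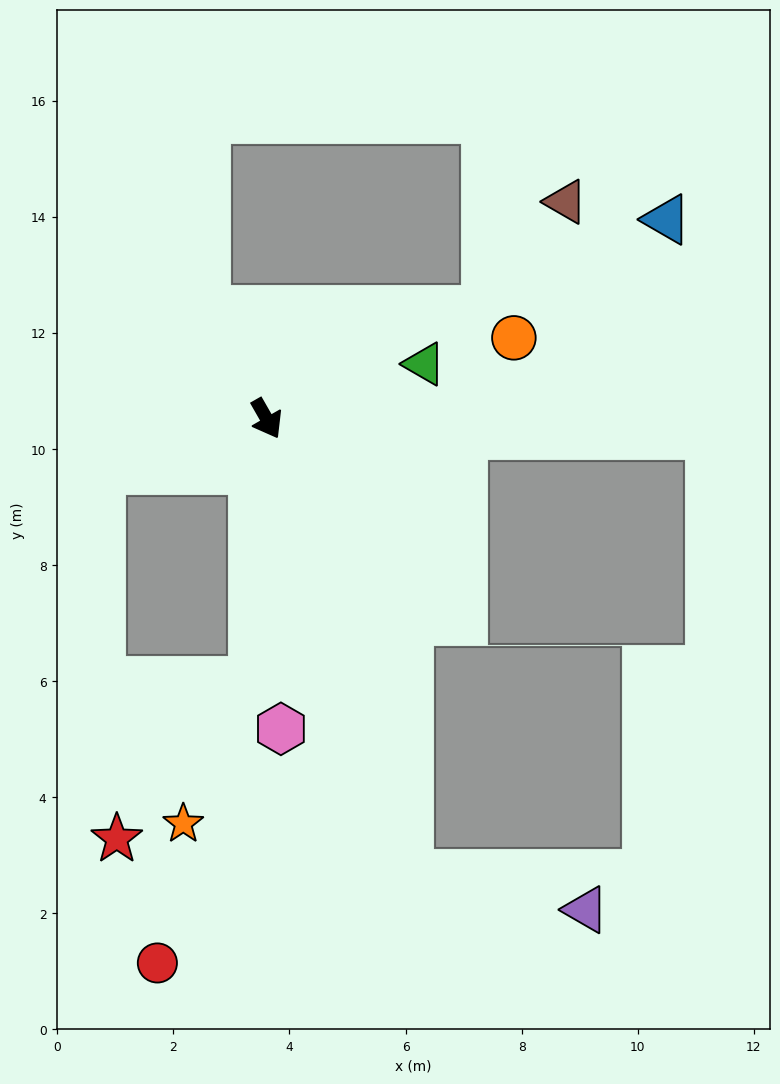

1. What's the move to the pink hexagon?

turn right 27°, forward 5.3 m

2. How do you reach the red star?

blocked — turn right 33°, forward 4.5 m, then turn right 38°, forward 3.6 m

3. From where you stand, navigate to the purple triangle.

blocked — turn right 12°, forward 8.2 m, then turn left 61°, forward 3.1 m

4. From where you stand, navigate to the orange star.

blocked — turn right 33°, forward 4.5 m, then turn right 23°, forward 2.7 m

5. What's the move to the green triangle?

turn left 79°, forward 2.9 m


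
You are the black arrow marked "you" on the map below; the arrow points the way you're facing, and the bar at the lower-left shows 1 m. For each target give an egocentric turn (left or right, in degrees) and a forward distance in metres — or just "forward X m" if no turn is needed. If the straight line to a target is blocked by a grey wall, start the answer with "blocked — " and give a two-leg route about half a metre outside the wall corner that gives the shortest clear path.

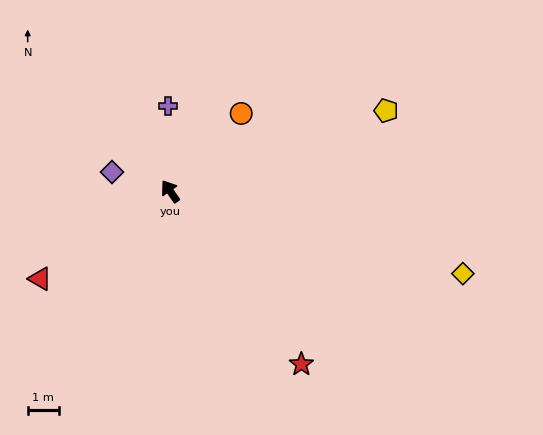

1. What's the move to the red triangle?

turn left 89°, forward 5.1 m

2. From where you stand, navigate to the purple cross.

turn right 33°, forward 2.8 m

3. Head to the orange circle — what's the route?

turn right 77°, forward 3.4 m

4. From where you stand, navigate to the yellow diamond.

turn right 140°, forward 9.8 m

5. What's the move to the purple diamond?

turn left 37°, forward 2.0 m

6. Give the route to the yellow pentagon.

turn right 104°, forward 7.4 m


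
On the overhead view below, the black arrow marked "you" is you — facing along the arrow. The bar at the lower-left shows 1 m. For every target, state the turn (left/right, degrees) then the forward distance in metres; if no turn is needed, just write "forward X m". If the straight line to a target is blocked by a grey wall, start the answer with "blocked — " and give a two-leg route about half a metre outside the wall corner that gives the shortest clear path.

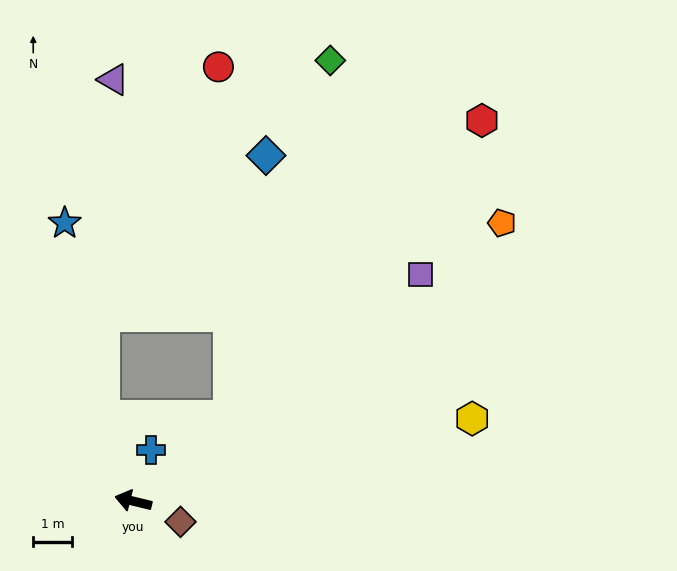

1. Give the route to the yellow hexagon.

turn right 153°, forward 8.9 m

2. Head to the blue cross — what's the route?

turn right 96°, forward 1.4 m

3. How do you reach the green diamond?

blocked — turn right 125°, forward 3.3 m, then turn left 33°, forward 9.5 m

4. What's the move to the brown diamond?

turn left 170°, forward 1.3 m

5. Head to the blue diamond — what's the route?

blocked — turn right 125°, forward 3.3 m, then turn left 41°, forward 6.7 m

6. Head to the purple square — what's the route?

turn right 128°, forward 9.4 m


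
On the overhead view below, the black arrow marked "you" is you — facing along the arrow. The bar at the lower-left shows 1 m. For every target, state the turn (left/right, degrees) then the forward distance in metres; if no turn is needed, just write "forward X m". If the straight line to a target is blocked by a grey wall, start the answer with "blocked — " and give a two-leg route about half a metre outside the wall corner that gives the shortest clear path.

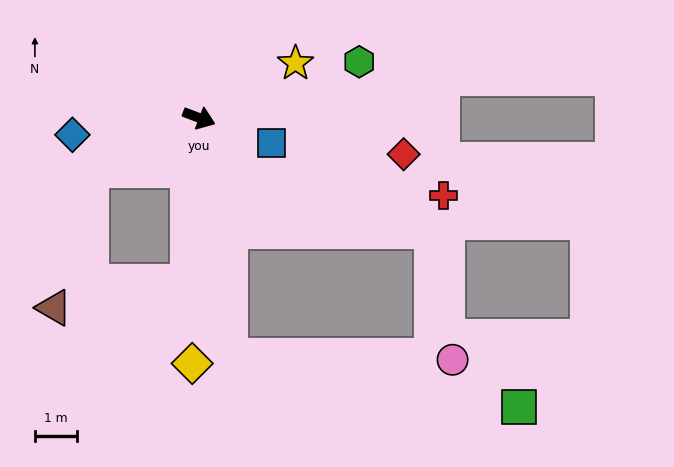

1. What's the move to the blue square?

forward 1.8 m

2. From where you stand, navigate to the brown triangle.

blocked — turn right 133°, forward 2.9 m, then turn left 48°, forward 3.4 m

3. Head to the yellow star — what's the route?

turn left 50°, forward 2.6 m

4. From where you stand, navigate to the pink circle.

blocked — turn right 62°, forward 5.7 m, then turn left 82°, forward 5.3 m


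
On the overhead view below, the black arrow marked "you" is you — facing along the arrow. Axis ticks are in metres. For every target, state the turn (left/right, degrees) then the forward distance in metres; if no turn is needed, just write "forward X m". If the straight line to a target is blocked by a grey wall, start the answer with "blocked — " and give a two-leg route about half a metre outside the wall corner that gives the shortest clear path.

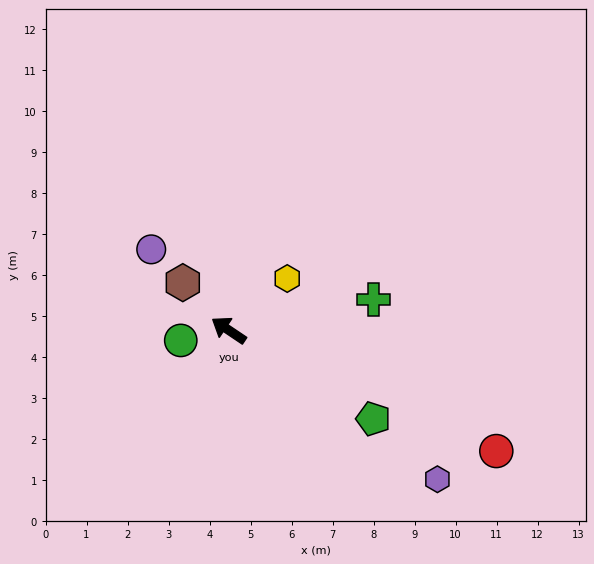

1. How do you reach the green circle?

turn left 46°, forward 1.2 m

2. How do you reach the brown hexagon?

turn right 12°, forward 1.6 m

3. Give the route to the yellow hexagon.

turn right 105°, forward 1.9 m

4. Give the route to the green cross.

turn right 134°, forward 3.6 m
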